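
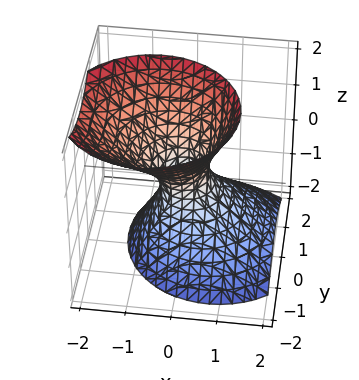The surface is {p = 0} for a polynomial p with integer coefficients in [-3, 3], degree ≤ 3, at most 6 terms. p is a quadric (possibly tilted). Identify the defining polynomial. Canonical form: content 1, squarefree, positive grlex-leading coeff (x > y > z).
First, degree: a generic line meets the surface in up to 2 points, so deg p = 2.
Then, from the axis intercepts and sections: it misses every integer gridline on the z-axis.
Finally, together with the visible shape, these determine p as stated.

3*x^2 + 2*x*z + 3*y^2 + y*z - 2*z^2 - 1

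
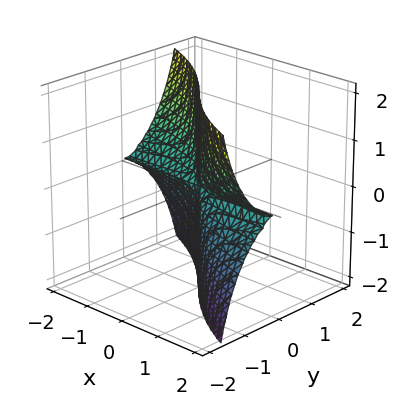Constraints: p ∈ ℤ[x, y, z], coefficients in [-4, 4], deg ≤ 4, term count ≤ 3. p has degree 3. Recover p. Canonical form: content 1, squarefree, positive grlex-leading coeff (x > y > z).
(a) Degree: the shape is more complex than any degree-2 surface, so deg p = 3.
(b) Reading off the gridlines: the visible z-axis segment lies entirely on the surface; it meets the y-axis at y = 0 (among the integer gridlines); the visible x-axis segment lies entirely on the surface.
(c) Matching integer coefficients to the picture gives p.

3*x*z^2 + 2*y^3 + 3*y*z^2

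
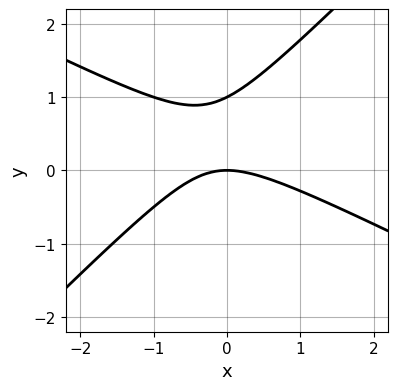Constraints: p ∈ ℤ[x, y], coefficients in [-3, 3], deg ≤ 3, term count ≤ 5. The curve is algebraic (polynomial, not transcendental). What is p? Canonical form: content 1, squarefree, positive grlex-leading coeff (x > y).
x^2 + x*y - 2*y^2 + 2*y

(a) The degree is 2 — the shape is more complex than any degree-1 curve.
(b) Observable constraints: among the integer gridlines, it crosses the y-axis at y ∈ {0, 1}; it meets the x-axis at x = 0 (among the integer gridlines).
(c) These observations pin down the coefficients.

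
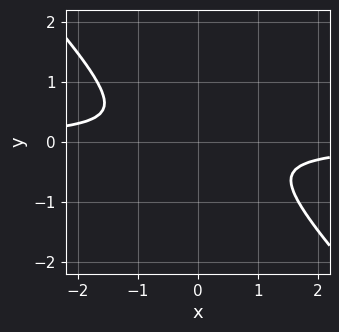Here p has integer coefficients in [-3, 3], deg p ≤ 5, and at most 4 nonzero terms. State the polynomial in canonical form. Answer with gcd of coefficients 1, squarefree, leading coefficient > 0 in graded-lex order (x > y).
2*x^3*y + 2*x^2*y^2 + x^2 + y^2

(a) Degree: the shape is more complex than any degree-3 curve, so deg p = 4.
(b) Matching integer coefficients to the picture gives p.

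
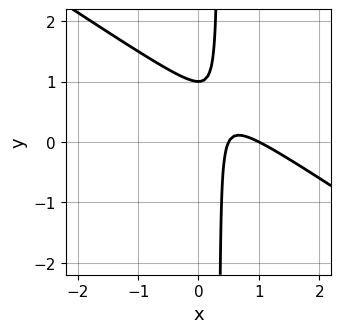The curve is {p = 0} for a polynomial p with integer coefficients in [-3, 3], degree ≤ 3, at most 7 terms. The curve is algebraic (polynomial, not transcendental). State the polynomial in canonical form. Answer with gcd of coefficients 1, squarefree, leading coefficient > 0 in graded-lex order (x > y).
First, the degree is 2 — the shape is more complex than any degree-1 curve.
Next, against the integer gridlines: it meets the y-axis at y = 1 (among the integer gridlines); it crosses the x-axis at the gridline x = 1.
Finally, putting this together gives p.

2*x^2 + 3*x*y - 3*x - y + 1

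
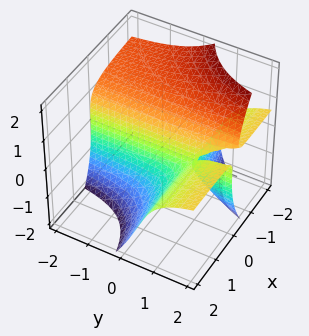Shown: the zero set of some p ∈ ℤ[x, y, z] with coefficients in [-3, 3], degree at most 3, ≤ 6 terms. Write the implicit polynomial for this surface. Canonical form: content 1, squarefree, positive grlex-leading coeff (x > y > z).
The degree is 3 — a generic line meets the surface in up to 3 points.
Checking where it meets the axes: it crosses the x-axis at the gridline x = 0; every point of the y-axis in the box is on the surface; it meets the z-axis at z = 0 (among the integer gridlines).
Fitting integer coefficients to these (and the overall shape) gives p.

3*x*y*z + z^3 - 3*x*y + 3*x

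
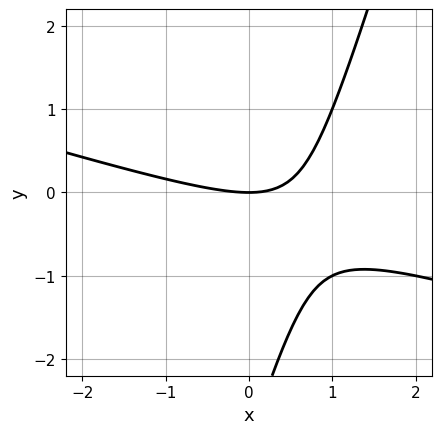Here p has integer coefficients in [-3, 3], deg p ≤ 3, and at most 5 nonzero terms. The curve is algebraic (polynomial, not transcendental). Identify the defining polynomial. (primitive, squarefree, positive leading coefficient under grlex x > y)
x^2 + 3*x*y - y^2 - 3*y

1. deg p = 2. No degree-1 curve has this shape.
2. Reading off the gridlines: it meets the x-axis at x = 0 (among the integer gridlines); it meets the y-axis at y = 0 (among the integer gridlines).
3. Together with the visible shape, these determine p as stated.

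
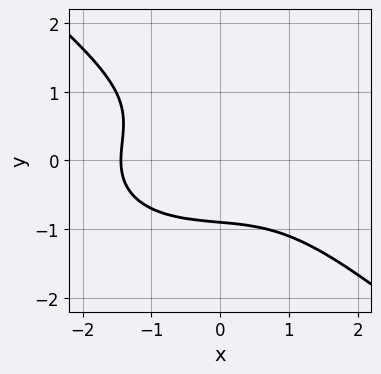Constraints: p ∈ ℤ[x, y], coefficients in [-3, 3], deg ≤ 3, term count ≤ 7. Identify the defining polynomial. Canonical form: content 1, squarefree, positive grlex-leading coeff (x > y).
1. The degree is 3 — a generic line meets the curve in up to 3 points.
2. Solving for integer coefficients yields p as stated.

x^3 + x*y^2 + 3*y^3 - y^2 + 3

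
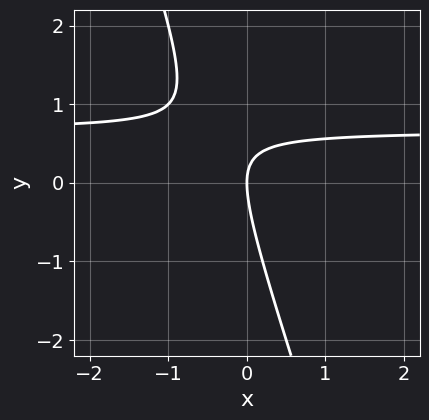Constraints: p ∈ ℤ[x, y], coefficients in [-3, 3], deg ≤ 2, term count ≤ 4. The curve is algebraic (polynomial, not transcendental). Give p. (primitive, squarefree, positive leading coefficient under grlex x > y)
First, degree: a generic line meets the curve in up to 2 points, so deg p = 2.
Next, from the axis intercepts and sections: one y-axis crossing is at y = 0; one x-axis crossing is at x = 0.
Finally, solving for integer coefficients yields p as stated.

3*x*y + y^2 - 2*x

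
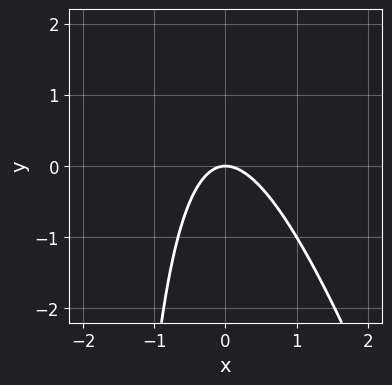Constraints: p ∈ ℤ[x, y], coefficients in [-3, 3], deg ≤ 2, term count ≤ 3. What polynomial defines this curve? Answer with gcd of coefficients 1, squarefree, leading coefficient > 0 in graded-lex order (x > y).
deg p = 2.
Against the integer gridlines: it meets the y-axis at y = 0 (among the integer gridlines); one x-axis crossing is at x = 0.
Assembling these constraints gives the stated polynomial.

3*x^2 + x*y + 2*y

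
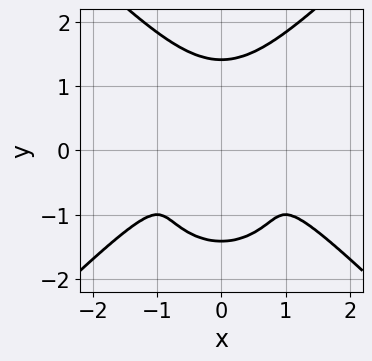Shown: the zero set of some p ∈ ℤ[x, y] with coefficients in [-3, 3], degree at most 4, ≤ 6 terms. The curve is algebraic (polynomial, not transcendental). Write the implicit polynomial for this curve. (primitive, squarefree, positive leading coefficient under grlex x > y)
x^4 - y^4 + 2*x^2*y + 2*y^2

(a) The degree is 4 — a generic line meets the curve in up to 4 points.
(b) Symmetries: it's symmetric under x → −x, forcing even powers of x.
(c) These observations pin down the coefficients.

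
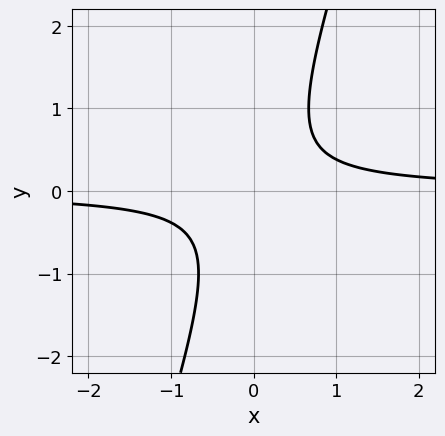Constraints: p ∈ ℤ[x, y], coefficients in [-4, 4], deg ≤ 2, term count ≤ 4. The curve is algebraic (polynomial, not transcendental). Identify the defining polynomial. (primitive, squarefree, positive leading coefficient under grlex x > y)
3*x*y - y^2 - 1

First, degree: a generic line meets the curve in up to 2 points, so deg p = 2.
Next, from the visible intercepts: it misses every integer gridline on the y-axis; the curve avoids every integer x-axis point in the box.
Finally, together with the visible shape, these determine p as stated.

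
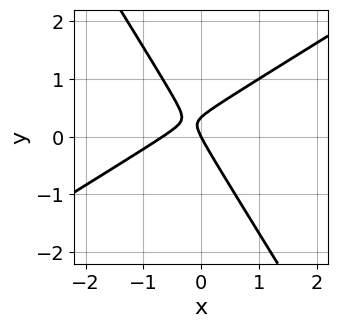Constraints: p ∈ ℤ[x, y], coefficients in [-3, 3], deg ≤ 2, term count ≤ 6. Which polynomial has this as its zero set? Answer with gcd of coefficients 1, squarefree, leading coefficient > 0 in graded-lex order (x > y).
Degree: a generic line meets the curve in up to 2 points, so deg p = 2.
Observable constraints: it meets the x-axis at x = 0 (among the integer gridlines); it meets the y-axis at y = 0 (among the integer gridlines).
Matching integer coefficients to the picture gives p.

3*x^2 - 3*x*y - 3*y^2 + 2*x + y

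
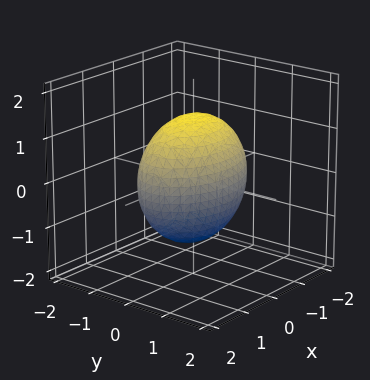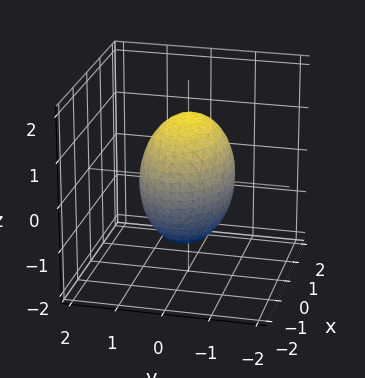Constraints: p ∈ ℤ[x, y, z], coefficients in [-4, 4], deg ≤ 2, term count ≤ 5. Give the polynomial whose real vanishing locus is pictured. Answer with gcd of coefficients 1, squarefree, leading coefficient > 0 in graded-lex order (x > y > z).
First, the degree is 2 — bounded and convex; a quadric.
Then, symmetries: it's symmetric under z → −z, forcing even powers of z; it's symmetric under x → −x, forcing even powers of x; it's symmetric under y → −y, forcing even powers of y.
Then, from the visible intercepts: the y-axis gridline crossings are at y ∈ {-1, 1}.
Finally, putting this together gives p.

x^2 + 2*y^2 + z^2 - 2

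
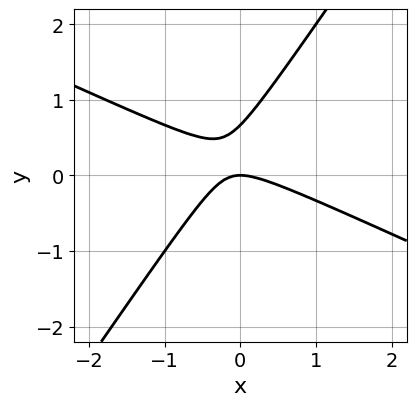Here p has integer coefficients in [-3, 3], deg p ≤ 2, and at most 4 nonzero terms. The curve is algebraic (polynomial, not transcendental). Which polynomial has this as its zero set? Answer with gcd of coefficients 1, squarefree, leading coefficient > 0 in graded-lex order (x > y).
2*x^2 + 3*x*y - 3*y^2 + 2*y

First, the degree is 2 — the shape is more complex than any degree-1 curve.
Then, checking where it meets the axes: one y-axis crossing is at y = 0; it meets the x-axis at x = 0 (among the integer gridlines).
Finally, assembling these constraints gives the stated polynomial.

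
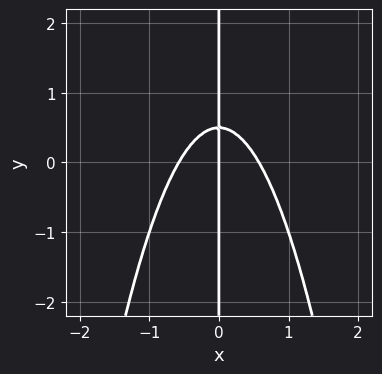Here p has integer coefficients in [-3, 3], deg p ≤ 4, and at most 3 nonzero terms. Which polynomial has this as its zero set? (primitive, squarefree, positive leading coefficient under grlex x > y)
Degree: no degree-2 curve has this shape, so deg p = 3.
Reading off the gridlines: every point of the y-axis in the box is on the curve; one x-axis crossing is at x = 0.
These observations pin down the coefficients.

3*x^3 + 2*x*y - x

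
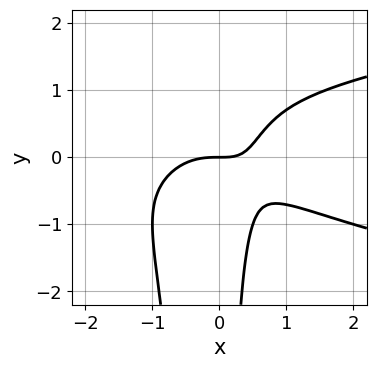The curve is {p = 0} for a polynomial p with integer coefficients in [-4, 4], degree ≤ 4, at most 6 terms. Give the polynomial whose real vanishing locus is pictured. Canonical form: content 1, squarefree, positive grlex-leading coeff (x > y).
3*x^2*y^2 - 2*x^3 + x*y^2 - 2*x*y + 2*y

(a) deg p = 4. The shape is more complex than any degree-3 curve.
(b) From the visible intercepts: one y-axis crossing is at y = 0; it meets the x-axis at x = 0 (among the integer gridlines).
(c) Assembling these constraints gives the stated polynomial.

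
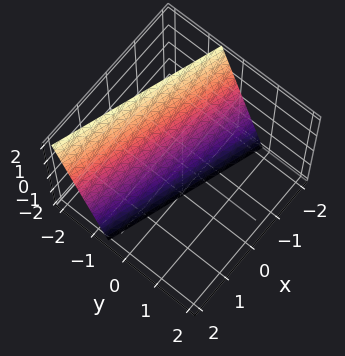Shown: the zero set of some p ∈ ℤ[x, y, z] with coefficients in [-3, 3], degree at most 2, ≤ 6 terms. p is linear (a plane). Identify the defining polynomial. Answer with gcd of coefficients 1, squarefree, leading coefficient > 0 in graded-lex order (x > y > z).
1. The degree is 1 — the surface is flat (a plane).
2. From the axis intercepts and sections: one x-axis crossing is at x = -2; one z-axis crossing is at z = -2.
3. Putting this together gives p.

x + 3*y + z + 2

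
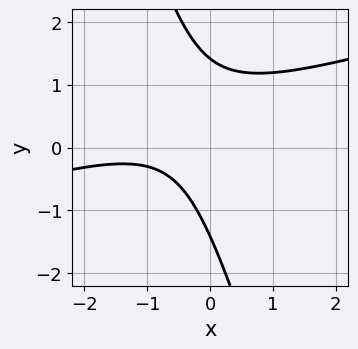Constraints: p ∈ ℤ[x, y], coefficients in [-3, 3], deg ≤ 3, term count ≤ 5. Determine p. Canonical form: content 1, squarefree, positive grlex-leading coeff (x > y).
Degree: the shape is more complex than any degree-1 curve, so deg p = 2.
Against the integer gridlines: no x-intercept at any integer in the box.
Putting this together gives p.

x^2 - 3*x*y - y^2 + 2*x + 2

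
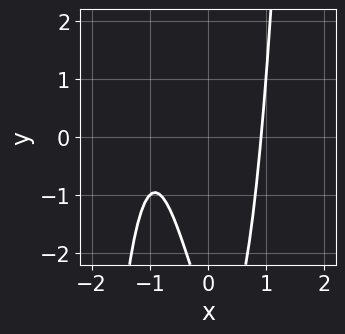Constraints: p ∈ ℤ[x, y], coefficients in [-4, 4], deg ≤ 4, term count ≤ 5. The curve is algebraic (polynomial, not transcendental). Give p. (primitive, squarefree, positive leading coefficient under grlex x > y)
3*x^3 + 3*x^2 - 2*x - y - 3

Degree: a generic line meets the curve in up to 3 points, so deg p = 3.
Checking where it meets the axes: the curve avoids every integer y-axis point in the box.
Together with the visible shape, these determine p as stated.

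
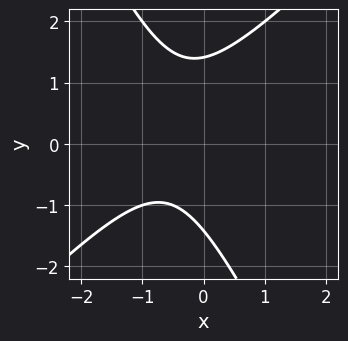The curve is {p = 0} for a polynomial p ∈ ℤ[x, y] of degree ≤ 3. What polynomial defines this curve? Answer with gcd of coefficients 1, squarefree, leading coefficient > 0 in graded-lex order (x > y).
2*x^2 - x*y - y^2 + 2*x + 2

(a) The degree is 2 — a generic line meets the curve in up to 2 points.
(b) Observable constraints: the curve avoids every integer x-axis point in the box.
(c) Matching integer coefficients to the picture gives p.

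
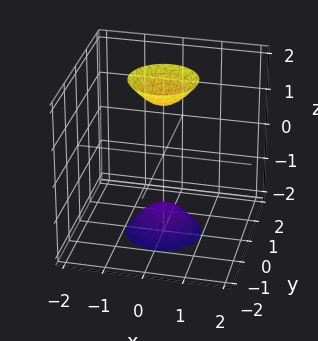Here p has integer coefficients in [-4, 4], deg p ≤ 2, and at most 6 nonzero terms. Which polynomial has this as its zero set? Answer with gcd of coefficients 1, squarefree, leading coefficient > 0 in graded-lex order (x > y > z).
3*x^2 + 3*y^2 - z^2 + 2

(a) There are 2 components. Treating them together as one polynomial.
(b) The degree is 2 — a generic line meets the surface in up to 2 points.
(c) Symmetries: the z-axis is an axis of rotation, so x and y enter only as x² + y².
(d) From the axis intercepts and sections: the surface avoids every integer y-axis point in the box; the surface avoids every integer x-axis point in the box.
(e) Fitting integer coefficients to these (and the overall shape) gives p.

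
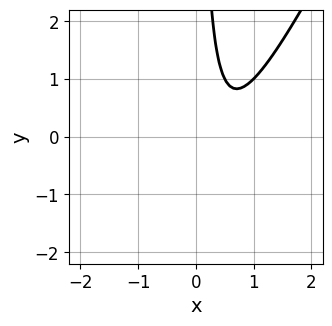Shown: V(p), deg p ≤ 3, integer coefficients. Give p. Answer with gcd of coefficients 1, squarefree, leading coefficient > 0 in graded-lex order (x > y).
1. Degree: no degree-1 curve has this shape, so deg p = 2.
2. Against the integer gridlines: it misses every integer gridline on the y-axis; the curve avoids every integer x-axis point in the box.
3. The integer polynomial consistent with all of this is the stated p.

2*x^2 - x*y - 2*x + 1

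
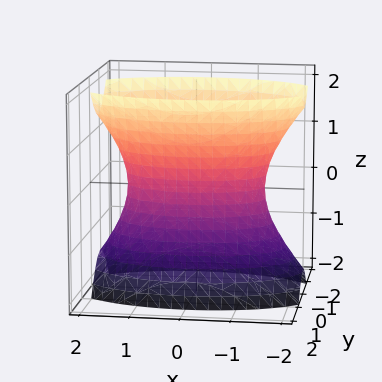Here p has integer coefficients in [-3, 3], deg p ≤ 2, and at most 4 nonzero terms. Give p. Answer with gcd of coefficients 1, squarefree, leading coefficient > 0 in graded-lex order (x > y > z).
First, the degree is 2 — one connected sheet with a waist; a quadric.
Next, symmetries: the x ↦ −x reflection is a symmetry, so x appears only in even powers; it's symmetric under z → −z, forcing even powers of z; the y ↦ −y reflection is a symmetry, so y appears only in even powers.
Next, against the integer gridlines: the surface avoids every integer z-axis point in the box.
Finally, solving for integer coefficients yields p as stated.

x^2 + 3*y^2 - z^2 - 2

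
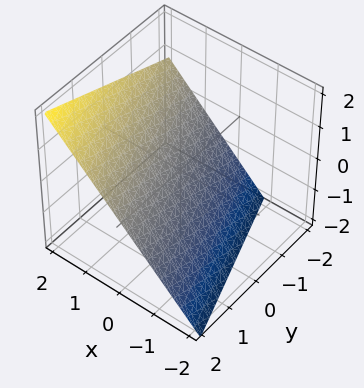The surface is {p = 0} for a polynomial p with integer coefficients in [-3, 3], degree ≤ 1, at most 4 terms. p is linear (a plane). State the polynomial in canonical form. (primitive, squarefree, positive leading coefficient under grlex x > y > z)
3*x + y - 3*z - 2

(a) Degree: the surface is flat (a plane), so deg p = 1.
(b) Checking where it meets the axes: one y-axis crossing is at y = 2.
(c) These observations pin down the coefficients.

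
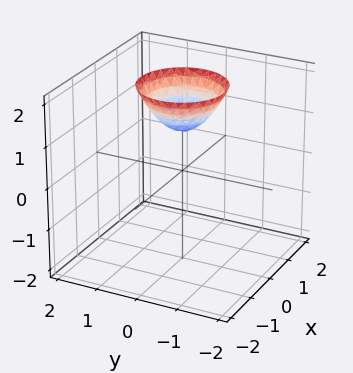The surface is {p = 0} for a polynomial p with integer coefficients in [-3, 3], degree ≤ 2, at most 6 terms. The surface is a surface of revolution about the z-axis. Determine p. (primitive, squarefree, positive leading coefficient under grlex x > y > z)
1. The degree is 2 — the shape is more complex than any degree-1 surface.
2. Symmetry: the surface is invariant under rotation about z: p = q(x² + y², z).
3. Observable constraints: a circular section at z = 2 has radius exactly 1; it misses every integer gridline on the x-axis; one z-axis crossing is at z = 1.
4. Solving for integer coefficients yields p as stated.

x^2 + y^2 - z + 1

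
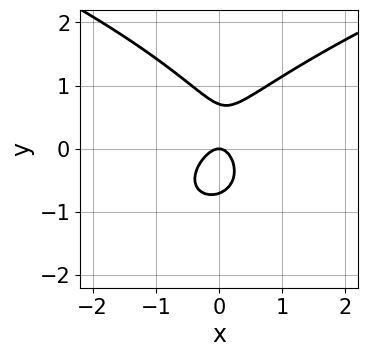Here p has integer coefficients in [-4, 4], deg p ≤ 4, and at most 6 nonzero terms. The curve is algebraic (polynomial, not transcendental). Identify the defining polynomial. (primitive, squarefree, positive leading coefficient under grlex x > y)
2*y^3 - 3*x^2 + x*y - y

First, the degree is 3 — the shape is more complex than any degree-2 curve.
Then, from the axis intercepts and sections: it crosses the y-axis at the gridline y = 0; it crosses the x-axis at the gridline x = 0.
Finally, the integer polynomial consistent with all of this is the stated p.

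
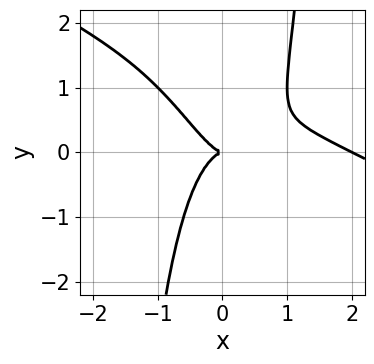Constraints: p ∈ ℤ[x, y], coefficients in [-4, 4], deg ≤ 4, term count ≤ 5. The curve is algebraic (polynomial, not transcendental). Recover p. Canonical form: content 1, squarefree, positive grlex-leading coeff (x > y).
x^4 + 2*x^3*y - 2*x^3 - y^2

(a) The degree is 4 — the shape is more complex than any degree-3 curve.
(b) Observable constraints: one y-axis crossing is at y = 0; among the integer gridlines, it crosses the x-axis at x ∈ {0, 2}.
(c) These observations pin down the coefficients.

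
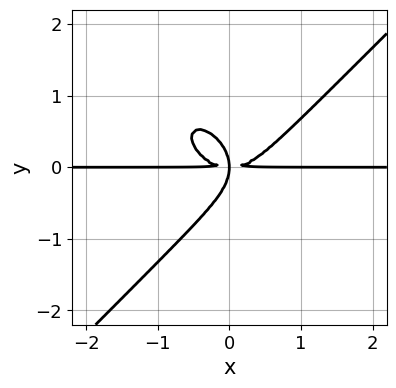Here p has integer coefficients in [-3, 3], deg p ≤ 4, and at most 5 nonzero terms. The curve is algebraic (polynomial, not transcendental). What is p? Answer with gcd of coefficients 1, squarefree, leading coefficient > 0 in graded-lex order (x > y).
x^3*y - y^4 - x*y^2

1. Degree: the shape is more complex than any degree-3 curve, so deg p = 4.
2. From the axis intercepts and sections: every point of the x-axis in the box is on the curve.
3. Putting this together gives p.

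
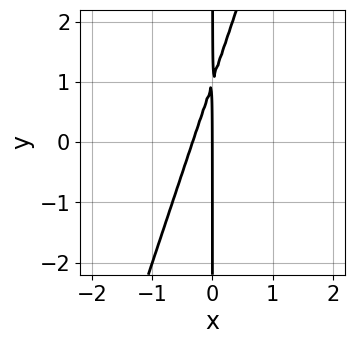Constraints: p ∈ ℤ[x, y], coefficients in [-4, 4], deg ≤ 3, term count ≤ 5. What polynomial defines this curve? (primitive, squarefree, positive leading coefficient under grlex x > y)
3*x^2 - x*y + x

First, the degree is 2 — the shape is more complex than any degree-1 curve.
Then, checking where it meets the axes: one x-axis crossing is at x = 0; the visible y-axis segment lies entirely on the curve.
Finally, together with the visible shape, these determine p as stated.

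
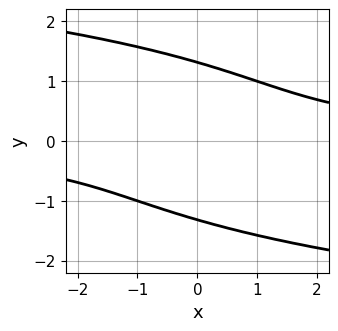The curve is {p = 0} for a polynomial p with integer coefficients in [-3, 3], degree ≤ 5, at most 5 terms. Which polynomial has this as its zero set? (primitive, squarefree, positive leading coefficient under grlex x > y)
deg p = 4.
Reading off the gridlines: no x-intercept at any integer in the box.
These observations pin down the coefficients.

y^4 + 2*x*y - 3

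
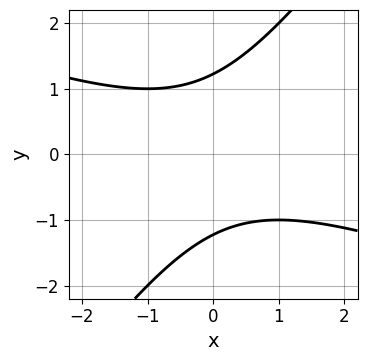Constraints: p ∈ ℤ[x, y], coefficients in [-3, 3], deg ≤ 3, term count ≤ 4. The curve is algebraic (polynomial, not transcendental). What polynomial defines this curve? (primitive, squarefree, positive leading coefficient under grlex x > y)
x^2 + 2*x*y - 2*y^2 + 3

The degree is 2 — a generic line meets the curve in up to 2 points.
Against the integer gridlines: the curve avoids every integer x-axis point in the box.
These observations pin down the coefficients.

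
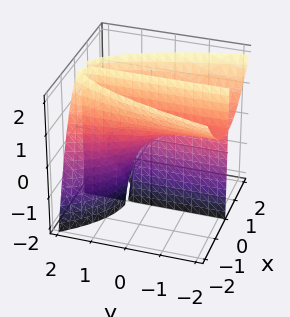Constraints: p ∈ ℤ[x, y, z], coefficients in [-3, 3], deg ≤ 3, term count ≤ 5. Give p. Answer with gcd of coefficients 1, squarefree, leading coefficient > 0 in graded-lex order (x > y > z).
x^3 + x*y*z - x*y - x*z

1. I count 2 distinct pieces. Treating them together as one polynomial.
2. Degree: the shape is more complex than any degree-2 surface, so deg p = 3.
3. Reading off the gridlines: every point of the y-axis in the box is on the surface; it crosses the x-axis at the gridline x = 0.
4. The integer polynomial consistent with all of this is the stated p. Check: (0, 0, -2) on the z-axis lies on the surface, and p(0, 0, -2) = 0. ✓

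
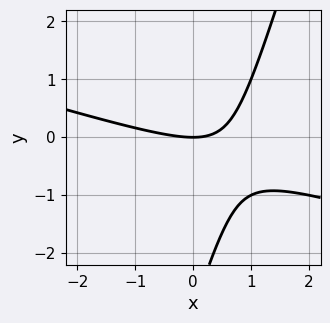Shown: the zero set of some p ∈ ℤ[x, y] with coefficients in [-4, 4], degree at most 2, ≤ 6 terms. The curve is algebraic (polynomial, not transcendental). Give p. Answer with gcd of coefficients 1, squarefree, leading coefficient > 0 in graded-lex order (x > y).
x^2 + 3*x*y - y^2 - 3*y

The degree is 2 — the shape is more complex than any degree-1 curve.
Observable constraints: one y-axis crossing is at y = 0; it meets the x-axis at x = 0 (among the integer gridlines).
Fitting integer coefficients to these (and the overall shape) gives p.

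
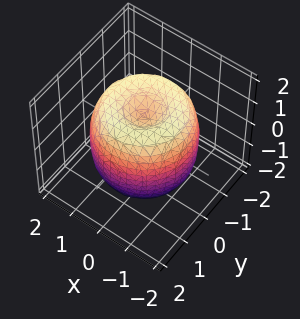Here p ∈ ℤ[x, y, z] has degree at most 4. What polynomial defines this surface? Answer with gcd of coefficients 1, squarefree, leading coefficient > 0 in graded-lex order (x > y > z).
1. Degree: a generic line meets the surface in up to 4 points, so deg p = 4.
2. Symmetries: rotational symmetry about the z-axis ⇒ p depends on x, y only through x² + y².
3. From the axis intercepts and sections: among the integer gridlines, it crosses the z-axis at z ∈ {-1, 1}; a circular section at z = -1 has radius between 1 and 2.
4. Together with the visible shape, these determine p as stated.

x^4 + 2*x^2*y^2 + y^4 - 2*x^2 - 2*y^2 + z^2 - 1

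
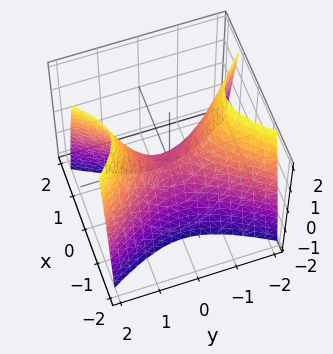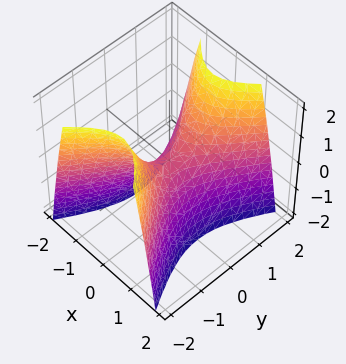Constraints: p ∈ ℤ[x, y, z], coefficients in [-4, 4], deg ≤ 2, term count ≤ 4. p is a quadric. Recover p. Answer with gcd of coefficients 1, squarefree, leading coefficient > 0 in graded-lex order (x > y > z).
2*x^2 - y^2 + z

First, degree: a saddle surface; a quadric, so deg p = 2.
Next, symmetries: the x ↦ −x reflection is a symmetry, so x appears only in even powers; the y ↦ −y reflection is a symmetry, so y appears only in even powers.
Then, against the integer gridlines: it crosses the y-axis at the gridline y = 0; it crosses the z-axis at the gridline z = 0.
Finally, solving for integer coefficients yields p as stated.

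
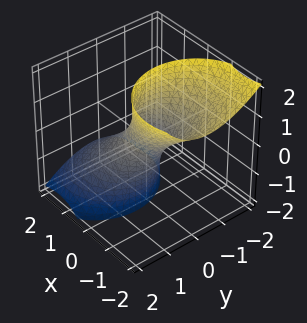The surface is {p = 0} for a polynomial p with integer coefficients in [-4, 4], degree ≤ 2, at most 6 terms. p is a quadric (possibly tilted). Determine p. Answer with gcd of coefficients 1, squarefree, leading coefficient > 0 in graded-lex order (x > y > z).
(a) deg p = 2. A generic line meets the surface in up to 2 points.
(b) Against the integer gridlines: it misses every integer gridline on the z-axis.
(c) These observations pin down the coefficients.

2*x^2 + 3*x*z + 2*y^2 + y*z - 1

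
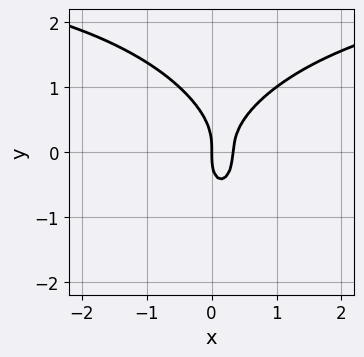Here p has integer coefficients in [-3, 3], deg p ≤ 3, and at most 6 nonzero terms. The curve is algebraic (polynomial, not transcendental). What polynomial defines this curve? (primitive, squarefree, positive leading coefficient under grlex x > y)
(a) Degree: the shape is more complex than any degree-2 curve, so deg p = 3.
(b) Observable constraints: it crosses the y-axis at the gridline y = 0; one x-axis crossing is at x = 0.
(c) Fitting integer coefficients to these (and the overall shape) gives p.

x^2*y + y^3 - 3*x^2 + x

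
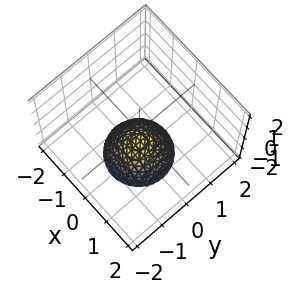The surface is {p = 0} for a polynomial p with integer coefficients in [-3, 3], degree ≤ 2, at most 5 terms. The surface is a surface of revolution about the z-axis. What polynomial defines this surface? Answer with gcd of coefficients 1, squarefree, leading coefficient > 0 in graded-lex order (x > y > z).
x^2 + y^2 + z + 1

(a) Degree: a generic line meets the surface in up to 2 points, so deg p = 2.
(b) By symmetry, the surface is invariant under rotation about z: p = q(x² + y², z).
(c) Checking where it meets the axes: no x-intercept at any integer in the box; the surface avoids every integer y-axis point in the box; a circular section at z = -2 has radius exactly 1.
(d) Putting this together gives p. Check: (0, 0, -1) on the z-axis lies on the surface, and p(0, 0, -1) = 0. ✓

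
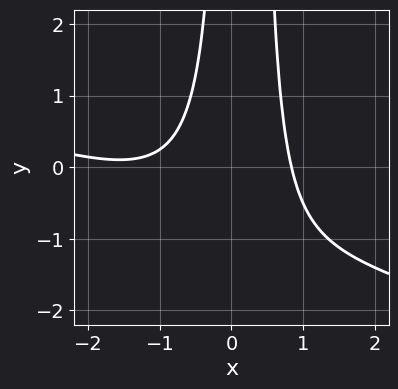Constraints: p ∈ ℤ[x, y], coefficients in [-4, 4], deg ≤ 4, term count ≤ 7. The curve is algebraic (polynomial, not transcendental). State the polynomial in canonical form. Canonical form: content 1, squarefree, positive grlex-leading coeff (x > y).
The degree is 3 — the shape is more complex than any degree-2 curve.
From the visible intercepts: it misses every integer gridline on the y-axis.
Fitting integer coefficients to these (and the overall shape) gives p.

x^3 + 3*x^2*y + 2*x^2 - x*y - 2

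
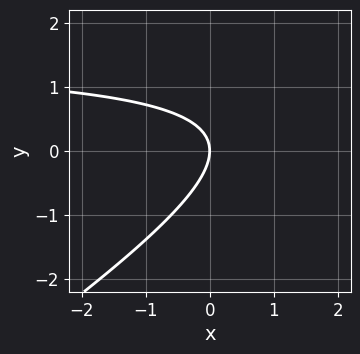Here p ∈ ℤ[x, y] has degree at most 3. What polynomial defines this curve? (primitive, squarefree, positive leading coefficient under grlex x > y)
(a) The degree is 2 — the shape is more complex than any degree-1 curve.
(b) From the visible intercepts: it crosses the x-axis at the gridline x = 0; it crosses the y-axis at the gridline y = 0.
(c) Together with the visible shape, these determine p as stated.

2*x*y - 3*y^2 - 3*x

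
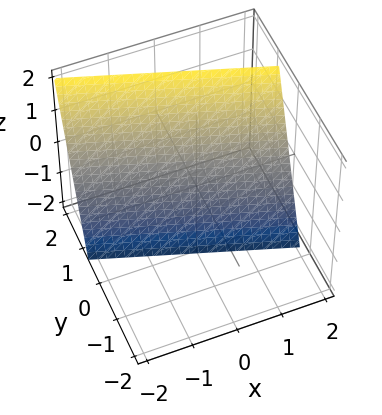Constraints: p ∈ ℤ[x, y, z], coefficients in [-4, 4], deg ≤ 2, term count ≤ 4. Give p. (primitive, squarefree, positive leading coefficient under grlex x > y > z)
(a) The degree is 1 — every cross-section is a straight line — this is a plane.
(b) Reading off the gridlines: it crosses the z-axis at the gridline z = -2; one x-axis crossing is at x = 2.
(c) The integer polynomial consistent with all of this is the stated p.

x + 3*y - z - 2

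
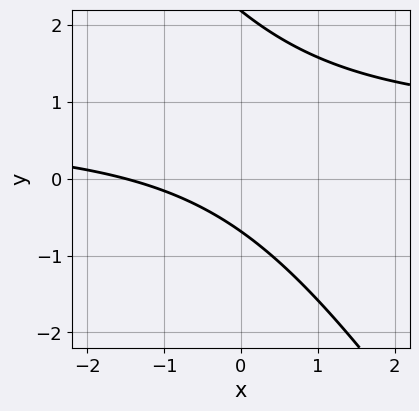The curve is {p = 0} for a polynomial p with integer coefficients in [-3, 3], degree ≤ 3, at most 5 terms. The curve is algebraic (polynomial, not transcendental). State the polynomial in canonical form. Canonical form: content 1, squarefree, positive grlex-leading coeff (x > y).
The degree is 2 — the shape is more complex than any degree-1 curve.
The integer polynomial consistent with all of this is the stated p.

3*x*y + 2*y^2 - 2*x - 3*y - 3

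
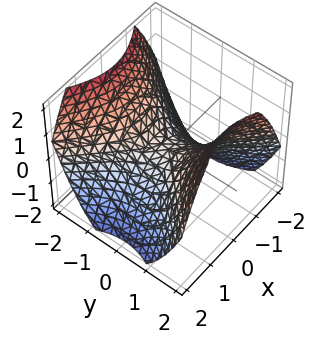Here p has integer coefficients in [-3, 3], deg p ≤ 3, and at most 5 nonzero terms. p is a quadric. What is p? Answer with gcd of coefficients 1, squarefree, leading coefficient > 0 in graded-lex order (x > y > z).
2*x^2 - 2*y^2 + 3*z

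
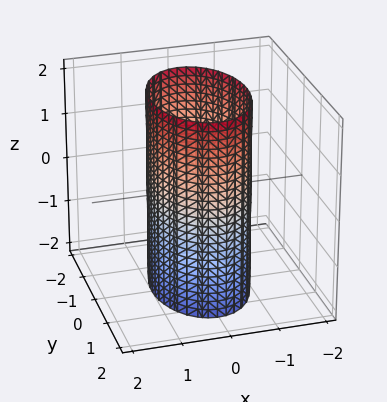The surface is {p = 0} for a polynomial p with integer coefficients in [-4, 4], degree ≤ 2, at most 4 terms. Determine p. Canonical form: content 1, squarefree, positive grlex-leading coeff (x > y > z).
2*x^2 + y^2 - 2

Degree: constant cross-section along one axis; a quadric, so deg p = 2.
Symmetries: the y ↦ −y reflection is a symmetry, so y appears only in even powers; mirror symmetry z ↦ −z ⇒ only even powers of z; the x ↦ −x reflection is a symmetry, so x appears only in even powers.
Against the integer gridlines: among the integer gridlines, it crosses the x-axis at x ∈ {-1, 1}; it misses every integer gridline on the z-axis.
Assembling these constraints gives the stated polynomial.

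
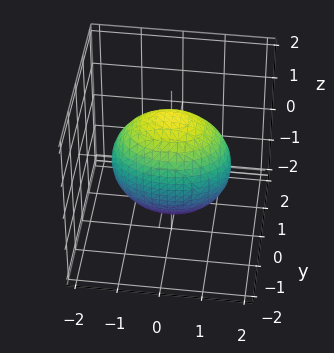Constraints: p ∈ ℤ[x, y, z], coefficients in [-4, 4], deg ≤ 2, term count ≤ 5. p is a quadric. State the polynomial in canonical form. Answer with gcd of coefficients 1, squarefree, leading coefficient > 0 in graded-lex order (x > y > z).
1. The degree is 2 — bounded and convex; a quadric.
2. Symmetries: the y ↦ −y reflection is a symmetry, so y appears only in even powers; it's symmetric under x → −x, forcing even powers of x; the z ↦ −z reflection is a symmetry, so z appears only in even powers.
3. Reading off the gridlines: the y-axis gridline crossings are at y ∈ {-1, 1}.
4. These observations pin down the coefficients.

x^2 + 2*y^2 + z^2 - 2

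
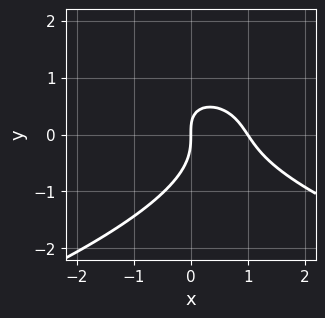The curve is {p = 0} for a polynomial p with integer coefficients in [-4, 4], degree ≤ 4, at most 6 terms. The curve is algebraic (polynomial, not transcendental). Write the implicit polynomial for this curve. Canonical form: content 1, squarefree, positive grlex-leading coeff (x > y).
(a) Degree: a generic line meets the curve in up to 3 points, so deg p = 3.
(b) Checking where it meets the axes: among the integer gridlines, it crosses the x-axis at x ∈ {0, 1}; one y-axis crossing is at y = 0.
(c) Fitting integer coefficients to these (and the overall shape) gives p.

3*y^3 + 3*x^2 + 2*x*y - 3*x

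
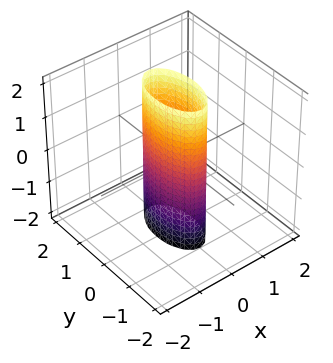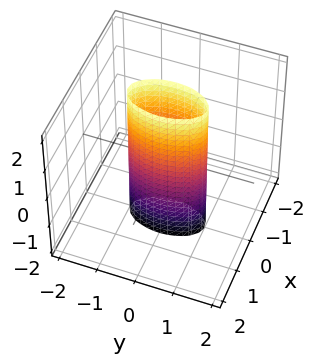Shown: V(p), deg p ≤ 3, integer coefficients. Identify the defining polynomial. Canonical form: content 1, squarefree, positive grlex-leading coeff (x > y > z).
3*x^2 + y^2 - 1

1. The degree is 2 — a cylinder; a quadric.
2. Symmetries: it's symmetric under y → −y, forcing even powers of y; the z ↦ −z reflection is a symmetry, so z appears only in even powers; it's symmetric under x → −x, forcing even powers of x.
3. From the visible intercepts: among the integer gridlines, it crosses the y-axis at y ∈ {-1, 1}; the surface avoids every integer z-axis point in the box.
4. Matching integer coefficients to the picture gives p.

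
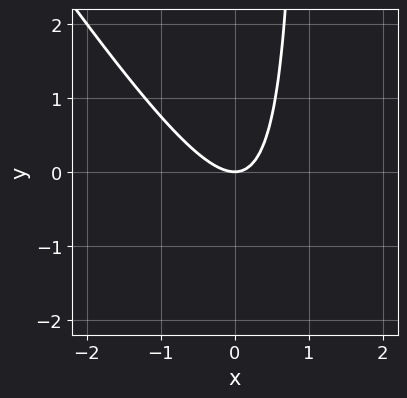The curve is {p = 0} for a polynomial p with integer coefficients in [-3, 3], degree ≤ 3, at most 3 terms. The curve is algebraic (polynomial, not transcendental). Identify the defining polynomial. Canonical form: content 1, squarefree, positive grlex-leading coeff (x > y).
3*x^2 + 2*x*y - 2*y

1. The degree is 2 — the shape is more complex than any degree-1 curve.
2. Against the integer gridlines: it meets the x-axis at x = 0 (among the integer gridlines); it crosses the y-axis at the gridline y = 0.
3. Together with the visible shape, these determine p as stated.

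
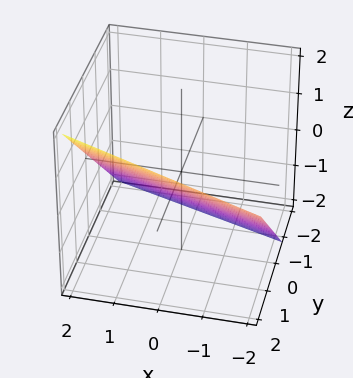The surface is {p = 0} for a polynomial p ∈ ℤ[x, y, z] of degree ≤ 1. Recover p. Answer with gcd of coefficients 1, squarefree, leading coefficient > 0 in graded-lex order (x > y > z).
(a) The degree is 1 — every cross-section is a straight line — this is a plane.
(b) Checking where it meets the axes: it meets the x-axis at x = 2 (among the integer gridlines).
(c) The integer polynomial consistent with all of this is the stated p.

x + 3*y - 3*z - 2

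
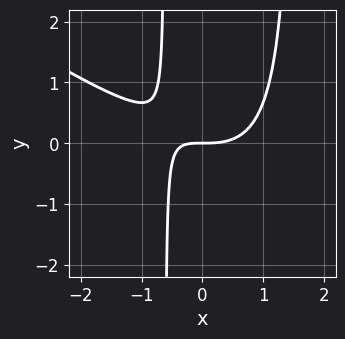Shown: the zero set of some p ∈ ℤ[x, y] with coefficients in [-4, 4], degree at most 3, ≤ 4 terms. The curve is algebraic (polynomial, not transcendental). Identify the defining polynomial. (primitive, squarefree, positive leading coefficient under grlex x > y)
2*x^3 + 3*x^2*y - 3*x*y - 3*y

deg p = 3. A generic line meets the curve in up to 3 points.
Observable constraints: one x-axis crossing is at x = 0; one y-axis crossing is at y = 0.
Together with the visible shape, these determine p as stated.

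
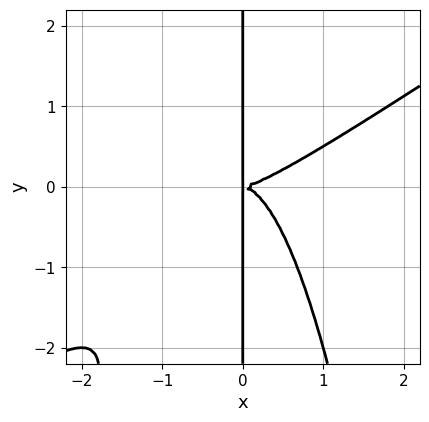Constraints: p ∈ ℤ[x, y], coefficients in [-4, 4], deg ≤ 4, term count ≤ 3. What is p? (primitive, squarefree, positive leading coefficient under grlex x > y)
(a) deg p = 4. The shape is more complex than any degree-3 curve.
(b) Against the integer gridlines: every point of the y-axis in the box is on the curve.
(c) Solving for integer coefficients yields p as stated.

2*x^4 - 3*x^3*y - 2*x*y^2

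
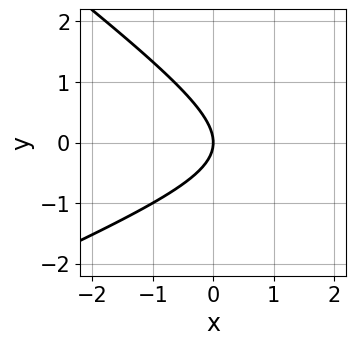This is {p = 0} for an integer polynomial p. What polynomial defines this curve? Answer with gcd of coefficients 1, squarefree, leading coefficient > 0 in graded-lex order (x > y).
1. The degree is 2 — no degree-1 curve has this shape.
2. Observable constraints: one y-axis crossing is at y = 0; it meets the x-axis at x = 0 (among the integer gridlines).
3. Solving for integer coefficients yields p as stated.

x^2 - x*y - 3*y^2 - 3*x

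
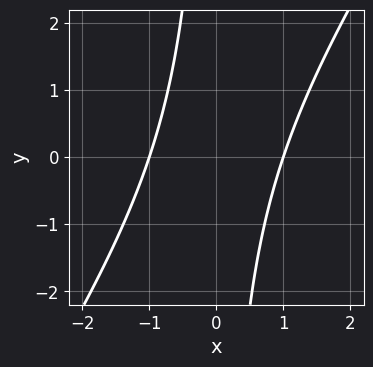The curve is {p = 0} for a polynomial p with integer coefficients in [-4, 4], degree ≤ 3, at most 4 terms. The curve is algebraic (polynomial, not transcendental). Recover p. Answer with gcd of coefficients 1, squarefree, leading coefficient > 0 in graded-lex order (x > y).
3*x^2 - 2*x*y - 3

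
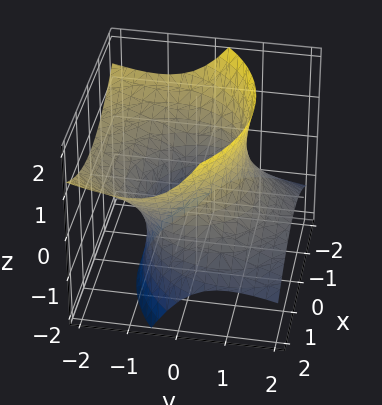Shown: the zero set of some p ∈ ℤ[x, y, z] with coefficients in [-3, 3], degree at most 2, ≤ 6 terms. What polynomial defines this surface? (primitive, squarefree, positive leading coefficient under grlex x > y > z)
First, deg p = 2.
Then, reading off the gridlines: the surface avoids every integer z-axis point in the box.
Finally, solving for integer coefficients yields p as stated.

x^2 + y^2 + 2*y*z - z^2 - 2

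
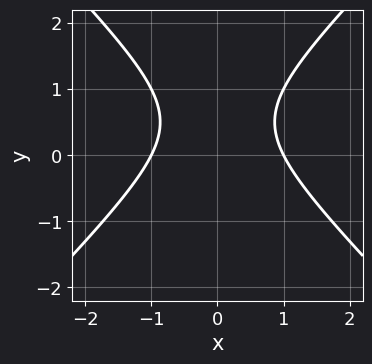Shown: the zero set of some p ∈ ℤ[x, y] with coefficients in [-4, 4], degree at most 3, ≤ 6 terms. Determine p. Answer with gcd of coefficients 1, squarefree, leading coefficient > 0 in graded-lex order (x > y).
x^2 - y^2 + y - 1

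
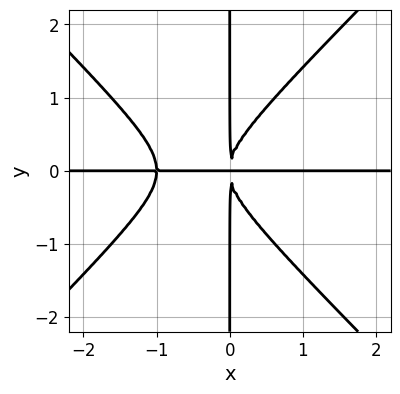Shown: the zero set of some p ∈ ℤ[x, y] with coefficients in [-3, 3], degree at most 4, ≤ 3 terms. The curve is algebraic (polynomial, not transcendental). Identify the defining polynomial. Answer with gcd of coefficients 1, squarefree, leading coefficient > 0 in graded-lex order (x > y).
(a) deg p = 4. No degree-3 curve has this shape.
(b) Observable constraints: the visible x-axis segment lies entirely on the curve; every point of the y-axis in the box is on the curve.
(c) Together with the visible shape, these determine p as stated.

x^3*y - x*y^3 + x^2*y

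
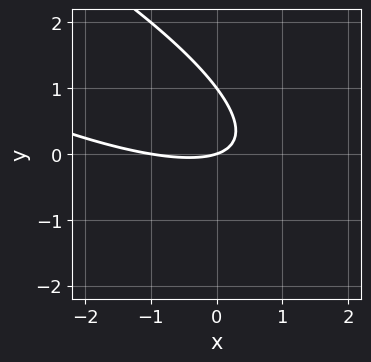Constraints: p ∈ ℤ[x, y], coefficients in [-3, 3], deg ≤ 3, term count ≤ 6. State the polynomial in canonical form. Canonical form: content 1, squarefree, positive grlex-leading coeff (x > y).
x^2 + 3*x*y + 3*y^2 + x - 3*y

First, the degree is 2 — a generic line meets the curve in up to 2 points.
Next, reading off the gridlines: among the integer gridlines, it crosses the y-axis at y ∈ {0, 1}; the x-axis gridline crossings are at x ∈ {-1, 0}.
Finally, the integer polynomial consistent with all of this is the stated p.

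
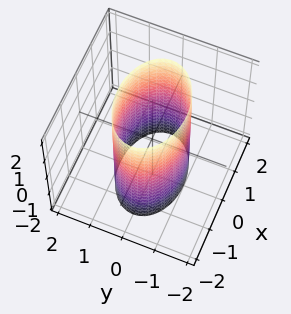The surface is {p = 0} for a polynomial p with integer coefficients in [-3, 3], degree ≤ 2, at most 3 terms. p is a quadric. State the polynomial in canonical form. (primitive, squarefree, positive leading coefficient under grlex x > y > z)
x^2 + 2*y^2 - 2

First, the degree is 2 — a cylinder; a quadric.
Next, symmetries: mirror symmetry z ↦ −z ⇒ only even powers of z; mirror symmetry y ↦ −y ⇒ only even powers of y; it's symmetric under x → −x, forcing even powers of x.
Then, observable constraints: among the integer gridlines, it crosses the y-axis at y ∈ {-1, 1}; it misses every integer gridline on the z-axis.
Finally, fitting integer coefficients to these (and the overall shape) gives p.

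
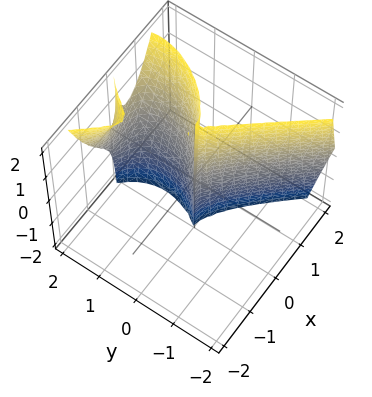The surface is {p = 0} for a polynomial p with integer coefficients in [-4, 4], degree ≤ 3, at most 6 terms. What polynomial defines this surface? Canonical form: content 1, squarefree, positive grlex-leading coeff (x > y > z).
2*x^3 - x*y*z + y^3 - 2*y^2

deg p = 3. No degree-2 surface has this shape.
Checking where it meets the axes: one x-axis crossing is at x = 0; every point of the z-axis in the box is on the surface; among the integer gridlines, it crosses the y-axis at y ∈ {0, 2}.
Solving for integer coefficients yields p as stated.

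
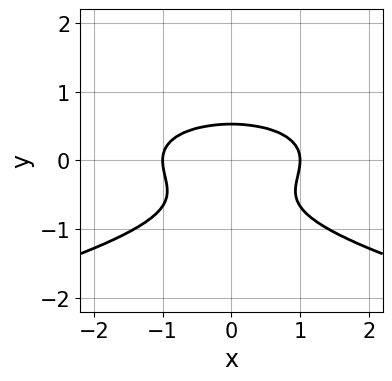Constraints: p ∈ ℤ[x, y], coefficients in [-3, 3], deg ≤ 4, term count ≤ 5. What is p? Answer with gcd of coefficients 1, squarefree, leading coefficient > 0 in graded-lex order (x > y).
(a) deg p = 3. A generic line meets the curve in up to 3 points.
(b) Symmetries: the x ↦ −x reflection is a symmetry, so x appears only in even powers.
(c) From the axis intercepts and sections: the x-axis gridline crossings are at x ∈ {-1, 1}.
(d) Assembling these constraints gives the stated polynomial.

3*y^3 + x^2 + 2*y^2 - 1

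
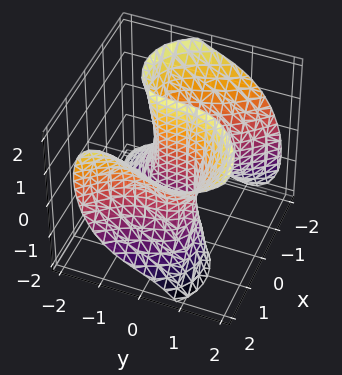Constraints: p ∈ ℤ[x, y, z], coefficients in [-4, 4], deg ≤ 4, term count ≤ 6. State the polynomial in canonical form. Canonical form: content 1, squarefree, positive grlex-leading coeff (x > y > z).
2*x^3 - 2*x*y*z - 2*x*z^2 + 3*y^3 - 3*x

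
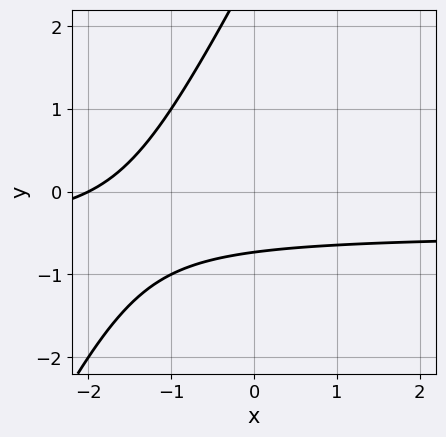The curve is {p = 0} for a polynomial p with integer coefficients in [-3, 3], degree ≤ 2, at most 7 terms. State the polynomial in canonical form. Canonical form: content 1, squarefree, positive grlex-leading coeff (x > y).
2*x*y - y^2 + x + 2*y + 2

(a) The degree is 2 — a generic line meets the curve in up to 2 points.
(b) Against the integer gridlines: one x-axis crossing is at x = -2.
(c) The integer polynomial consistent with all of this is the stated p.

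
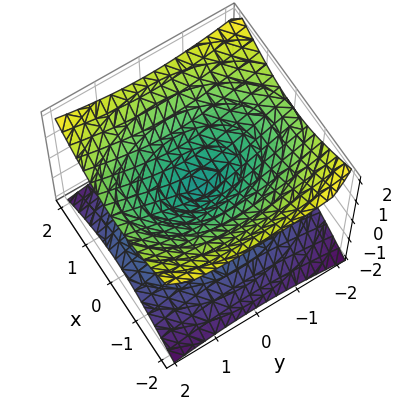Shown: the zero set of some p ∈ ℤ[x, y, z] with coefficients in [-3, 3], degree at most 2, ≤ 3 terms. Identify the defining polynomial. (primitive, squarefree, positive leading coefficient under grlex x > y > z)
2*x^2 + y^2 - 3*z^2

First, deg p = 2.
Next, symmetries: it's symmetric under x → −x, forcing even powers of x; the y ↦ −y reflection is a symmetry, so y appears only in even powers; the z ↦ −z reflection is a symmetry, so z appears only in even powers.
Next, observable constraints: it crosses the y-axis at the gridline y = 0; one x-axis crossing is at x = 0; it meets the z-axis at z = 0 (among the integer gridlines).
Finally, together with the visible shape, these determine p as stated.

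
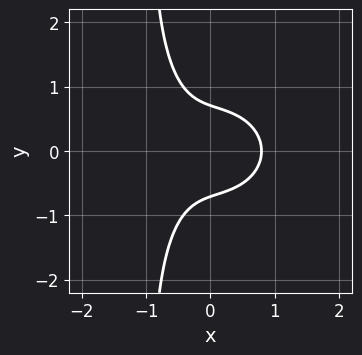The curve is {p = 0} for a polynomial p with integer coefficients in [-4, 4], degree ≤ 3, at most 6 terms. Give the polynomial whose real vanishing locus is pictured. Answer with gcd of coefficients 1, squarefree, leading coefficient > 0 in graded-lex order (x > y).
deg p = 3.
Symmetries: mirror symmetry y ↦ −y ⇒ only even powers of y.
Fitting integer coefficients to these (and the overall shape) gives p.

2*x^3 + 2*x*y^2 + 2*y^2 - 1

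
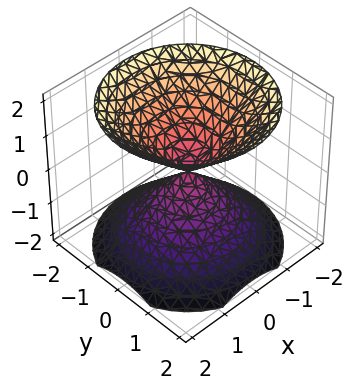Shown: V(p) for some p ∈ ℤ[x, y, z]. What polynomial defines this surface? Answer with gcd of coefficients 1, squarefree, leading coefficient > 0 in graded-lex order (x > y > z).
x^2 + y^2 - z^2

First, I count 2 distinct pieces. They look like related sheets of one shape, so recover p as a whole.
Then, the degree is 2 — a double cone through the origin; a quadric.
Then, symmetry: the surface is invariant under rotation about z: p = q(x² + y², z); it's symmetric under z → −z, forcing even powers of z.
Then, reading off the gridlines: it meets the z-axis at z = 0 (among the integer gridlines); a circular section at z = -1 has radius exactly 1.
Finally, putting this together gives p.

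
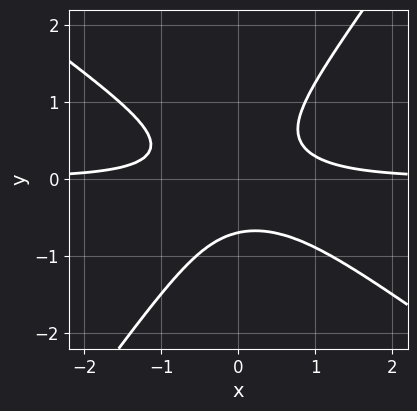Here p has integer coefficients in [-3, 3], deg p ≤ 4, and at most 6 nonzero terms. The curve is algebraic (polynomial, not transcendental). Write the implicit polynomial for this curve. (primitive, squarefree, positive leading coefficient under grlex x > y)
3*x^2*y + 2*x*y^2 - 3*y^3 - 1

First, deg p = 3. A generic line meets the curve in up to 3 points.
Then, reading off the gridlines: the curve avoids every integer x-axis point in the box.
Finally, these observations pin down the coefficients.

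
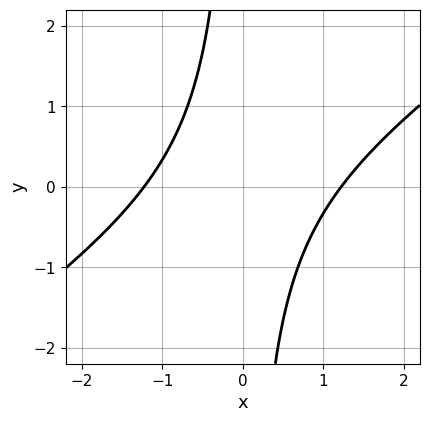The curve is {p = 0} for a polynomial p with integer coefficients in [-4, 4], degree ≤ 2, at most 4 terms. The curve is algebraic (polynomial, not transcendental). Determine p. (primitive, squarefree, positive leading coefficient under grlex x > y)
1. deg p = 2. The shape is more complex than any degree-1 curve.
2. Checking where it meets the axes: it misses every integer gridline on the y-axis.
3. Together with the visible shape, these determine p as stated.

2*x^2 - 3*x*y - 3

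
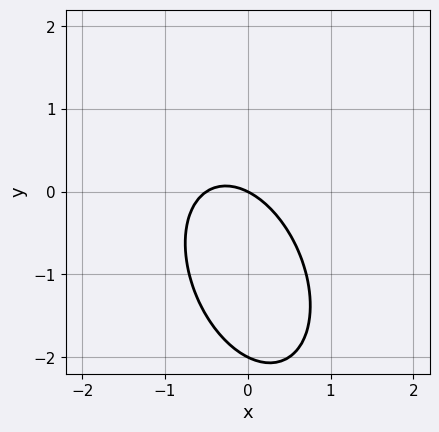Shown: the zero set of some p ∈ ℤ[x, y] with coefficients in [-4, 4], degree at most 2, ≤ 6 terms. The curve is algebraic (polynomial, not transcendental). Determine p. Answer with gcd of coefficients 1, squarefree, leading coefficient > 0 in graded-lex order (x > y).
2*x^2 + x*y + y^2 + x + 2*y

(a) The degree is 2 — no degree-1 curve has this shape.
(b) Observable constraints: the y-axis gridline crossings are at y ∈ {-2, 0}; it crosses the x-axis at the gridline x = 0.
(c) Solving for integer coefficients yields p as stated.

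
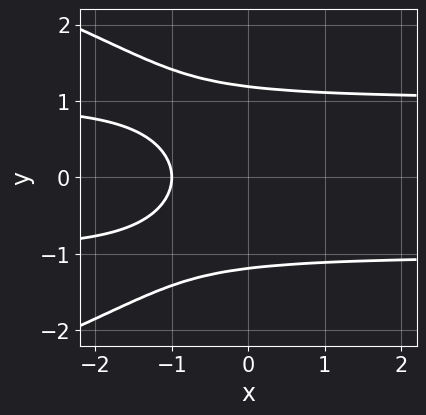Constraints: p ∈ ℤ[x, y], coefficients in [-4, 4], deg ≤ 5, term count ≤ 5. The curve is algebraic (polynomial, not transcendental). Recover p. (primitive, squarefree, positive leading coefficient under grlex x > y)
y^4 + 2*x*y^2 - 2*x - 2

1. The degree is 4 — the shape is more complex than any degree-3 curve.
2. Symmetries: it's symmetric under y → −y, forcing even powers of y.
3. Checking where it meets the axes: one x-axis crossing is at x = -1.
4. Matching integer coefficients to the picture gives p.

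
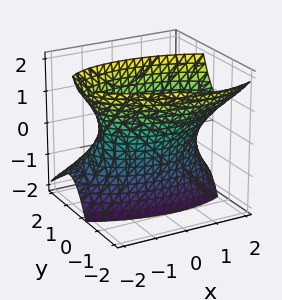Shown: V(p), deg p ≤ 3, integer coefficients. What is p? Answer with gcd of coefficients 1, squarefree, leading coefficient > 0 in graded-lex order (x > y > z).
Degree: a generic line meets the surface in up to 2 points, so deg p = 2.
Checking where it meets the axes: no z-intercept at any integer in the box.
Together with the visible shape, these determine p as stated.

x^2 + x*y + 3*y^2 + 2*y*z - z^2 - 2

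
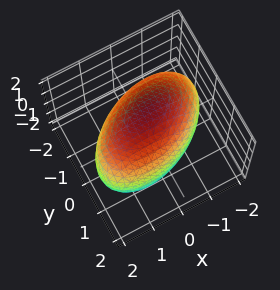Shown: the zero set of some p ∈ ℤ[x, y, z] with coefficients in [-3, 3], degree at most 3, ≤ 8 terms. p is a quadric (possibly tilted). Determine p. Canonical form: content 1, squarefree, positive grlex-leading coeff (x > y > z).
First, the degree is 2 — no degree-1 surface has this shape.
Finally, the integer polynomial consistent with all of this is the stated p.

x^2 - x*y + 2*y^2 + y*z + 2*z^2 - 3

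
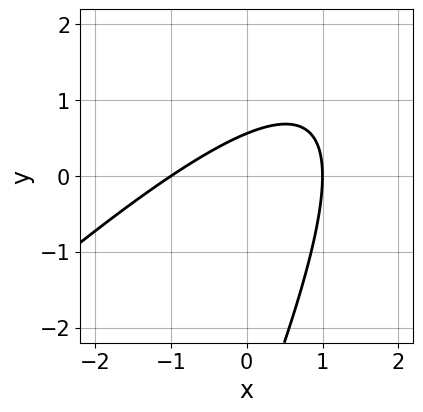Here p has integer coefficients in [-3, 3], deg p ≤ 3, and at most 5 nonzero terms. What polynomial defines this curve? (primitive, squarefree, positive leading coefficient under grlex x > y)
2*x^2 - 3*x*y + y^2 + 3*y - 2

First, deg p = 2.
Next, against the integer gridlines: the x-axis gridline crossings are at x ∈ {-1, 1}.
Finally, assembling these constraints gives the stated polynomial.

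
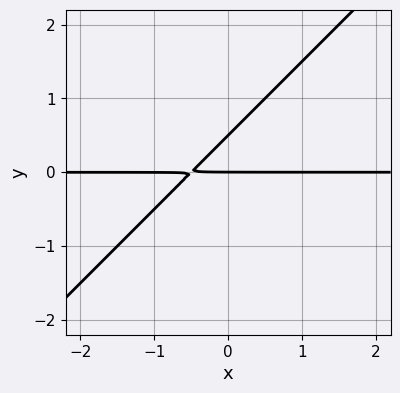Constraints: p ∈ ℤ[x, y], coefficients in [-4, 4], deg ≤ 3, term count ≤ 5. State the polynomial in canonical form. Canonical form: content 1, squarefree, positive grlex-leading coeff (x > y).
2*x*y - 2*y^2 + y

The degree is 2 — no degree-1 curve has this shape.
Against the integer gridlines: it crosses the y-axis at the gridline y = 0; every point of the x-axis in the box is on the curve.
Putting this together gives p.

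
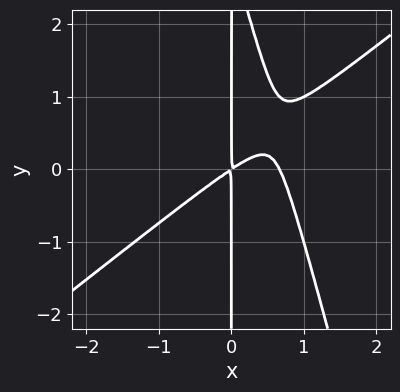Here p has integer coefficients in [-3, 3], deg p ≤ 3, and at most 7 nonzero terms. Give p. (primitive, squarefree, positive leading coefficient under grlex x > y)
3*x^3 - 3*x^2*y - x*y^2 - 2*x^2 + 3*x*y

First, degree: no degree-2 curve has this shape, so deg p = 3.
Then, against the integer gridlines: every point of the y-axis in the box is on the curve.
Finally, these observations pin down the coefficients.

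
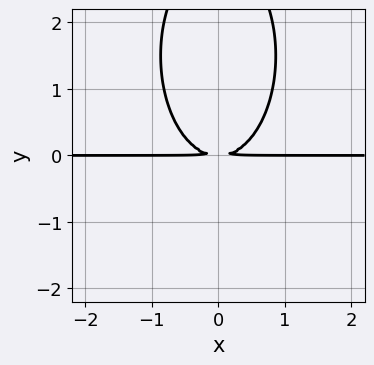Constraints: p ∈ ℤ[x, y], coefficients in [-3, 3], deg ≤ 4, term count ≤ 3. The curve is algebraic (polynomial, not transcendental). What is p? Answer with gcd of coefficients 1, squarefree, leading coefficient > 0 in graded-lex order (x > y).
The degree is 3 — the shape is more complex than any degree-2 curve.
Symmetries: mirror symmetry x ↦ −x ⇒ only even powers of x.
Observable constraints: every point of the x-axis in the box is on the curve.
Fitting integer coefficients to these (and the overall shape) gives p.

3*x^2*y + y^3 - 3*y^2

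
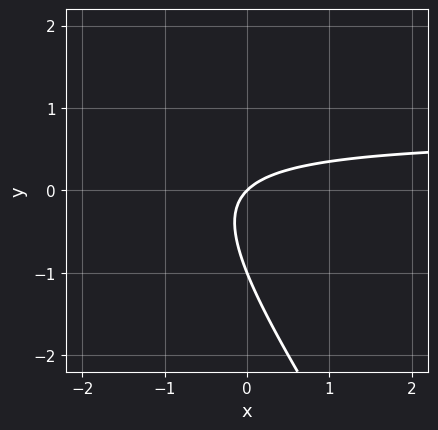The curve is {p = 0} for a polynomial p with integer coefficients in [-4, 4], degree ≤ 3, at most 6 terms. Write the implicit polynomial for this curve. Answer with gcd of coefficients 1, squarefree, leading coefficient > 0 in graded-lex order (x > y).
Degree: a generic line meets the curve in up to 2 points, so deg p = 2.
Observable constraints: among the integer gridlines, it crosses the y-axis at y ∈ {-1, 0}; it crosses the x-axis at the gridline x = 0.
Assembling these constraints gives the stated polynomial.

3*x*y + 2*y^2 - 2*x + 2*y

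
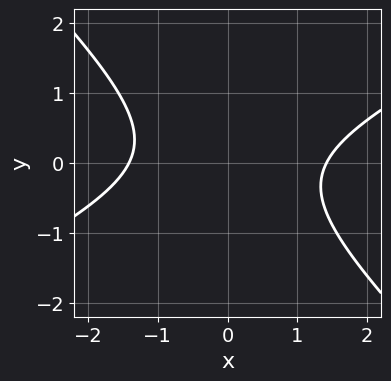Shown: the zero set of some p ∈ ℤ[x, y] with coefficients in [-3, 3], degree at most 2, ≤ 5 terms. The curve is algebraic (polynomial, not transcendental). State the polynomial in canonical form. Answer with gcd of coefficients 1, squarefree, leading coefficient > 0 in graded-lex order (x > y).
x^2 - x*y - 2*y^2 - 2

(a) deg p = 2.
(b) From the axis intercepts and sections: it misses every integer gridline on the y-axis.
(c) Matching integer coefficients to the picture gives p.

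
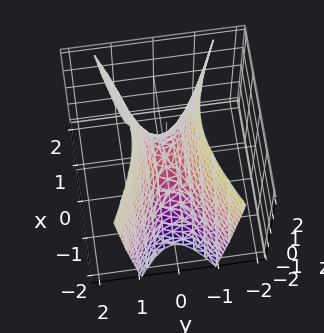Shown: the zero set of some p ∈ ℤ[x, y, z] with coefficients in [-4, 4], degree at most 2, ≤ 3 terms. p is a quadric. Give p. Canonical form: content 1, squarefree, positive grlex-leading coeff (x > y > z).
(a) Degree: a hyperbolic paraboloid; a quadric, so deg p = 2.
(b) Symmetries: mirror symmetry y ↦ −y ⇒ only even powers of y; the x ↦ −x reflection is a symmetry, so x appears only in even powers.
(c) Checking where it meets the axes: it crosses the x-axis at the gridline x = 0; one z-axis crossing is at z = 0; it meets the y-axis at y = 0 (among the integer gridlines).
(d) Putting this together gives p.

x^2 - 3*y^2 + z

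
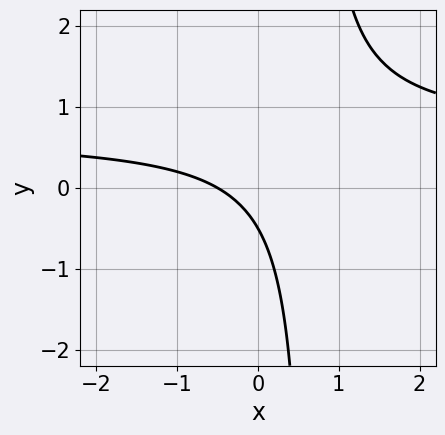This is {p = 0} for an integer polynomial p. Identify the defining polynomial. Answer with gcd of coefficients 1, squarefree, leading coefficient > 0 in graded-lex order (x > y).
3*x*y - 2*x - 2*y - 1

(a) deg p = 2.
(b) Solving for integer coefficients yields p as stated.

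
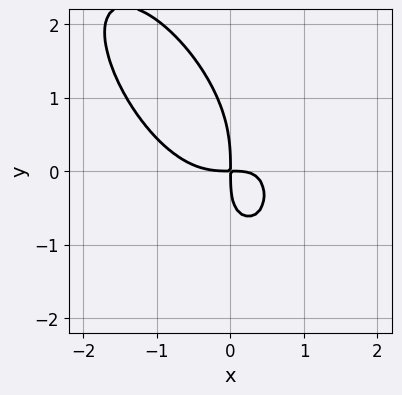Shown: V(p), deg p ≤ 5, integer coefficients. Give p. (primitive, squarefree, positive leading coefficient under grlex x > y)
3*x^4 + y^4 - 3*x^2*y + 2*x*y^2 + 3*x*y

First, degree: a generic line meets the curve in up to 4 points, so deg p = 4.
Finally, solving for integer coefficients yields p as stated.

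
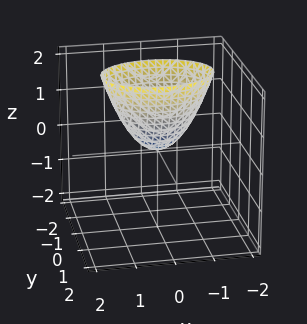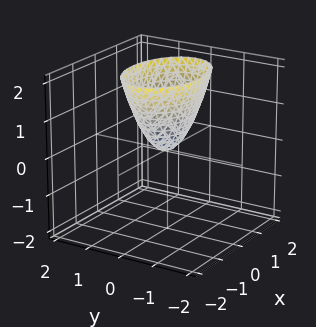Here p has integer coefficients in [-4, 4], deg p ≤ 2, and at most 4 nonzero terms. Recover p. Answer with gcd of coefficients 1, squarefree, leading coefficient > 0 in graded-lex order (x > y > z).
1. deg p = 2.
2. Symmetries: the x ↦ −x reflection is a symmetry, so x appears only in even powers; mirror symmetry y ↦ −y ⇒ only even powers of y.
3. Reading off the gridlines: it meets the x-axis at x = 0 (among the integer gridlines); one z-axis crossing is at z = 0; one y-axis crossing is at y = 0.
4. Putting this together gives p.

x^2 + 2*y^2 - z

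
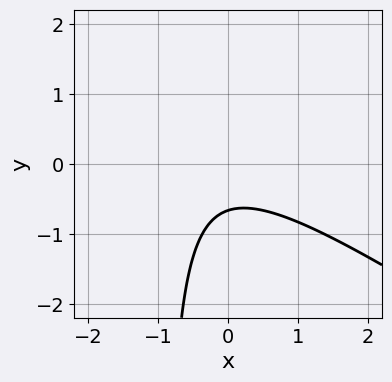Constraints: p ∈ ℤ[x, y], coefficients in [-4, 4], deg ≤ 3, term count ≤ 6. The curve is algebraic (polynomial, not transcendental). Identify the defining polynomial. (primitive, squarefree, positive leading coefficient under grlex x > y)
The degree is 2 — a generic line meets the curve in up to 2 points.
Reading off the gridlines: the curve avoids every integer x-axis point in the box.
Assembling these constraints gives the stated polynomial.

2*x^2 + 3*x*y + x + 3*y + 2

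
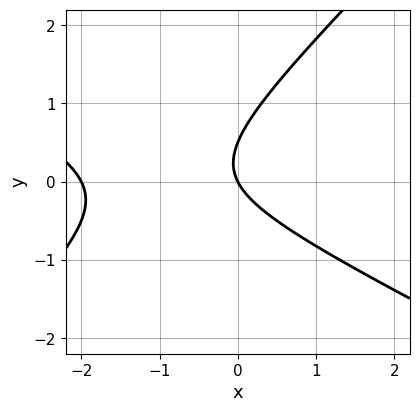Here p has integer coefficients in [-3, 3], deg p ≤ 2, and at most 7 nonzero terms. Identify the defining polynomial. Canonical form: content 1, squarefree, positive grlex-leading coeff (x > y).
First, deg p = 2.
Then, checking where it meets the axes: the x-axis gridline crossings are at x ∈ {-2, 0}; it crosses the y-axis at the gridline y = 0.
Finally, putting this together gives p.

x^2 + x*y - 2*y^2 + 2*x + y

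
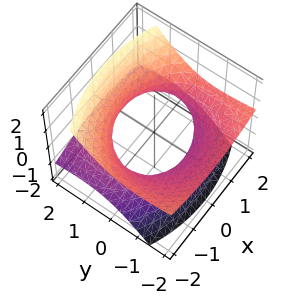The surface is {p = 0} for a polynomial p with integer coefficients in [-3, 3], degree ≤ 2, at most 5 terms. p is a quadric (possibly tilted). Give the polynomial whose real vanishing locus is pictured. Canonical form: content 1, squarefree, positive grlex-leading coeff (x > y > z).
x^2 + y^2 + 3*y*z - 3*z^2 - 2

(a) Degree: the shape is more complex than any degree-1 surface, so deg p = 2.
(b) Checking where it meets the axes: it misses every integer gridline on the z-axis.
(c) Solving for integer coefficients yields p as stated.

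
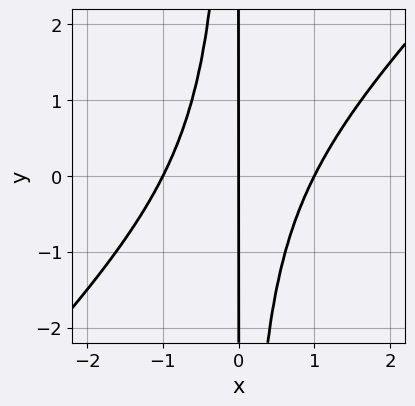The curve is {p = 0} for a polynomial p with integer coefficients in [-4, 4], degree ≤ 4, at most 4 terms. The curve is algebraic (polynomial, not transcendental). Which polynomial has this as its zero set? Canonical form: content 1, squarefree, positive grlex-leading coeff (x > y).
deg p = 3.
Reading off the gridlines: among the integer gridlines, it crosses the x-axis at x ∈ {-1, 0, 1}; the visible y-axis segment lies entirely on the curve.
Putting this together gives p.

x^3 - x^2*y - x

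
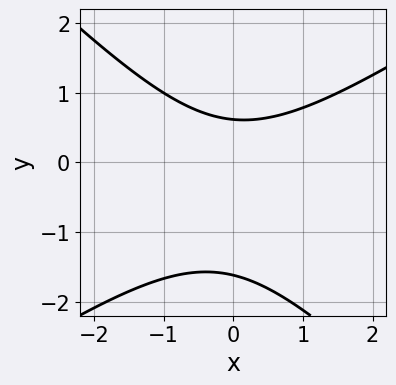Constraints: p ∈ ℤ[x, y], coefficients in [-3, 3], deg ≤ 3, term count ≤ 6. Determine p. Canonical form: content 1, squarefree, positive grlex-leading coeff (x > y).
deg p = 2. No degree-1 curve has this shape.
Checking where it meets the axes: it misses every integer gridline on the x-axis.
Matching integer coefficients to the picture gives p.

2*x^2 - x*y - 3*y^2 - 3*y + 3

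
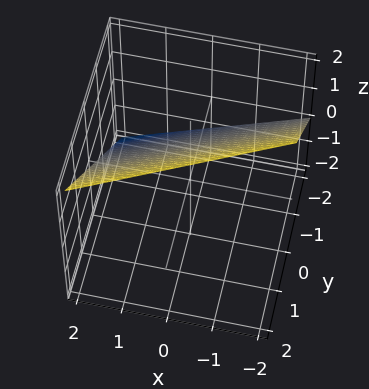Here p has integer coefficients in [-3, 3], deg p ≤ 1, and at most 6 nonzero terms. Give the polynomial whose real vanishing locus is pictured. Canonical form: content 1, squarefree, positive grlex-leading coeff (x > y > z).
x - 2*y + 2*z - 2

1. deg p = 1. The surface is flat (a plane).
2. From the visible intercepts: it meets the z-axis at z = 1 (among the integer gridlines); it meets the y-axis at y = -1 (among the integer gridlines); one x-axis crossing is at x = 2.
3. Solving for integer coefficients yields p as stated.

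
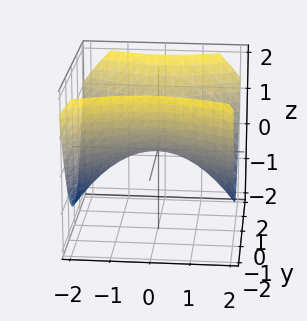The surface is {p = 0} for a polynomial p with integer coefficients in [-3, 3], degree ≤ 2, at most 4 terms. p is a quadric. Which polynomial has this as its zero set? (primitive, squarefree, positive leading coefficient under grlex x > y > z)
First, degree: a saddle surface; a quadric, so deg p = 2.
Next, symmetries: it's symmetric under y → −y, forcing even powers of y; the x ↦ −x reflection is a symmetry, so x appears only in even powers.
Then, checking where it meets the axes: one y-axis crossing is at y = 0; it crosses the x-axis at the gridline x = 0; one z-axis crossing is at z = 0.
Finally, the integer polynomial consistent with all of this is the stated p.

x^2 - 2*y^2 + 3*z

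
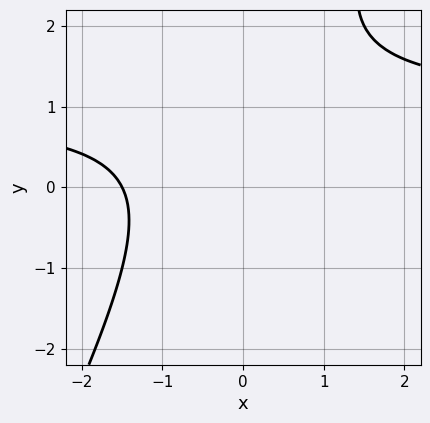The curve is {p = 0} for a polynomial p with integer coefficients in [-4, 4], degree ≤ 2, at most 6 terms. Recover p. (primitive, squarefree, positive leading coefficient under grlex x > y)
2*x*y - y^2 - 2*x + 2*y - 3

First, the degree is 2 — the shape is more complex than any degree-1 curve.
Next, from the axis intercepts and sections: the curve avoids every integer y-axis point in the box.
Finally, together with the visible shape, these determine p as stated.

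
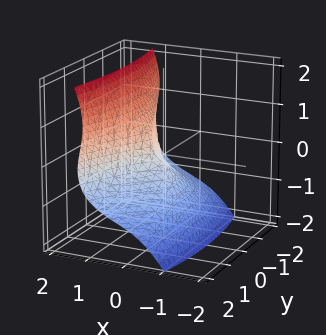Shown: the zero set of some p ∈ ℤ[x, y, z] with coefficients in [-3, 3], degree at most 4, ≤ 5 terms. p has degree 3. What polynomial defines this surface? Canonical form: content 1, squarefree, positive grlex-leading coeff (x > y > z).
(a) deg p = 3. No degree-2 surface has this shape.
(b) From the axis intercepts and sections: it crosses the z-axis at the gridline z = 0; it crosses the x-axis at the gridline x = 0; one y-axis crossing is at y = 0.
(c) Putting this together gives p.

2*x^3 + 3*x*z^2 - 2*z^3 - y^2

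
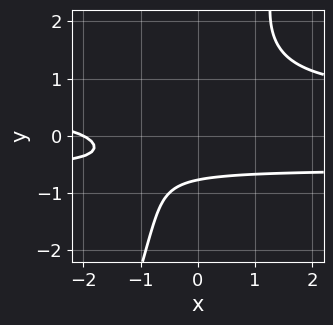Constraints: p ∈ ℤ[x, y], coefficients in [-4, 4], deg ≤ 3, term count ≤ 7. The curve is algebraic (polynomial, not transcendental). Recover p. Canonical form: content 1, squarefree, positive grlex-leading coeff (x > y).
(a) deg p = 3. No degree-2 curve has this shape.
(b) From the visible intercepts: it crosses the x-axis at the gridline x = -2.
(c) Assembling these constraints gives the stated polynomial.

3*x*y^2 - y^3 - x - 2*y - 2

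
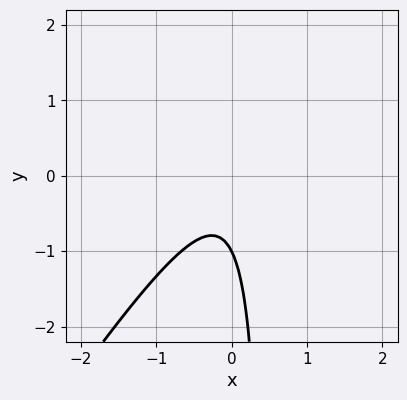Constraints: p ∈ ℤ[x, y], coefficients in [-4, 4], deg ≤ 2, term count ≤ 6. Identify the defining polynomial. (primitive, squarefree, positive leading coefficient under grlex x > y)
The degree is 2 — a generic line meets the curve in up to 2 points.
Checking where it meets the axes: the curve avoids every integer x-axis point in the box; it meets the y-axis at y = -1 (among the integer gridlines).
Fitting integer coefficients to these (and the overall shape) gives p.

3*x^2 - 2*x*y + y + 1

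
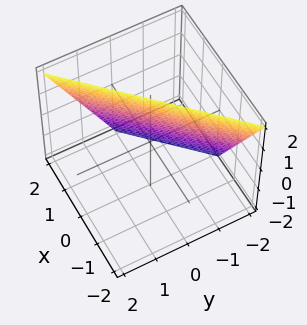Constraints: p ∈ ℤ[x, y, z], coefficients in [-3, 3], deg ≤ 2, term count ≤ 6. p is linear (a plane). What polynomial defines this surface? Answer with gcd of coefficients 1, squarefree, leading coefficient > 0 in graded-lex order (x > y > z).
1. The degree is 1 — every cross-section is a straight line — this is a plane.
2. Against the integer gridlines: one y-axis crossing is at y = -1; it meets the x-axis at x = 1 (among the integer gridlines); it crosses the z-axis at the gridline z = 2.
3. Matching integer coefficients to the picture gives p.

2*x - 2*y + z - 2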